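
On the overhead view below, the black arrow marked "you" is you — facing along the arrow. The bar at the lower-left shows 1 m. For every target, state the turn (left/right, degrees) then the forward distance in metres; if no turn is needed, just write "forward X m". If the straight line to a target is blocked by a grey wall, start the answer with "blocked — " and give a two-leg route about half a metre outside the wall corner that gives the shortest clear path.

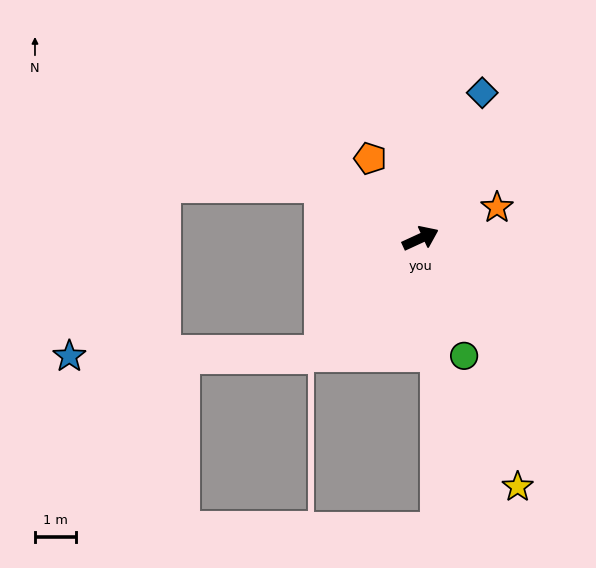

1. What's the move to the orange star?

turn right 3°, forward 2.0 m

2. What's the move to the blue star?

blocked — turn right 156°, forward 3.7 m, then turn right 48°, forward 6.1 m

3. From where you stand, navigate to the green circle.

turn right 94°, forward 3.1 m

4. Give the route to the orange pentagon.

turn left 97°, forward 2.3 m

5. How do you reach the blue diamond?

turn left 42°, forward 3.8 m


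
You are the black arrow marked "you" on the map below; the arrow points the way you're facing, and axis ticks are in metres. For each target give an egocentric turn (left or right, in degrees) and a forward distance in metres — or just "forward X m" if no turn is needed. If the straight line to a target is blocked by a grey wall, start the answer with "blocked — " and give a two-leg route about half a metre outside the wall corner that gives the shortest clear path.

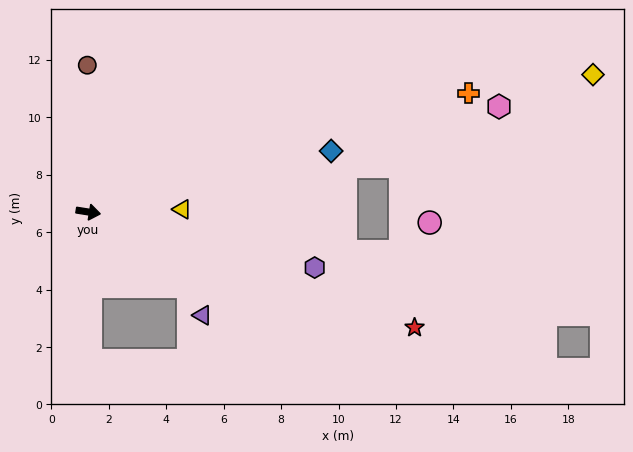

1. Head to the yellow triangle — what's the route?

turn left 11°, forward 3.3 m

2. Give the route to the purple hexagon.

turn right 5°, forward 8.1 m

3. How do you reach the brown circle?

turn left 99°, forward 5.1 m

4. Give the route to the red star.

turn right 11°, forward 12.0 m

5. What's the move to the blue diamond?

turn left 23°, forward 8.7 m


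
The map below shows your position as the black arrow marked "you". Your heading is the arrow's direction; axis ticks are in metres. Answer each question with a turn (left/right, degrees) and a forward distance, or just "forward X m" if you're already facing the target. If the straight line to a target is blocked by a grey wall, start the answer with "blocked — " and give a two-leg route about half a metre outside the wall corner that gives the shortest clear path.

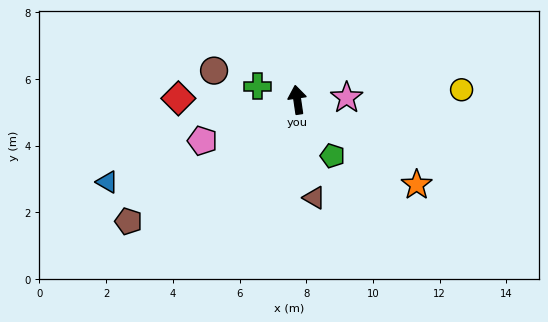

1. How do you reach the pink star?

turn right 96°, forward 1.5 m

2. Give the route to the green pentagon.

turn right 156°, forward 2.0 m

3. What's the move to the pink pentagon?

turn left 105°, forward 3.1 m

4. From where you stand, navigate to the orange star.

turn right 134°, forward 4.4 m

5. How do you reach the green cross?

turn left 63°, forward 1.3 m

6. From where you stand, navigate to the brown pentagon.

turn left 117°, forward 6.2 m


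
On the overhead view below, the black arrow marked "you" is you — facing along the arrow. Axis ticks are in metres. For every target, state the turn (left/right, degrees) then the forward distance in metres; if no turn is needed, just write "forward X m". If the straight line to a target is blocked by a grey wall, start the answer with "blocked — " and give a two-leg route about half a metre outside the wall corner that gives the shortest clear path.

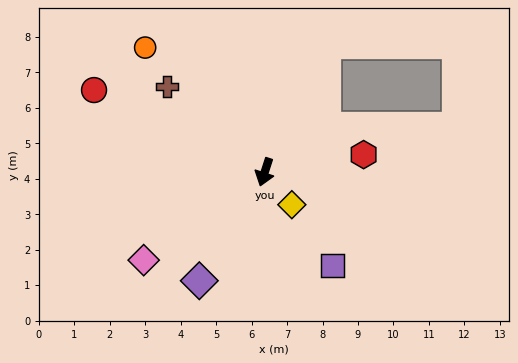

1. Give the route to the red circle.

turn right 98°, forward 5.3 m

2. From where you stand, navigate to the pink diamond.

turn right 36°, forward 4.2 m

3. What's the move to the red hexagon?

turn left 118°, forward 2.8 m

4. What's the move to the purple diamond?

turn right 13°, forward 3.6 m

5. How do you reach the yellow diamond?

turn left 58°, forward 1.2 m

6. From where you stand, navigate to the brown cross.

turn right 113°, forward 3.7 m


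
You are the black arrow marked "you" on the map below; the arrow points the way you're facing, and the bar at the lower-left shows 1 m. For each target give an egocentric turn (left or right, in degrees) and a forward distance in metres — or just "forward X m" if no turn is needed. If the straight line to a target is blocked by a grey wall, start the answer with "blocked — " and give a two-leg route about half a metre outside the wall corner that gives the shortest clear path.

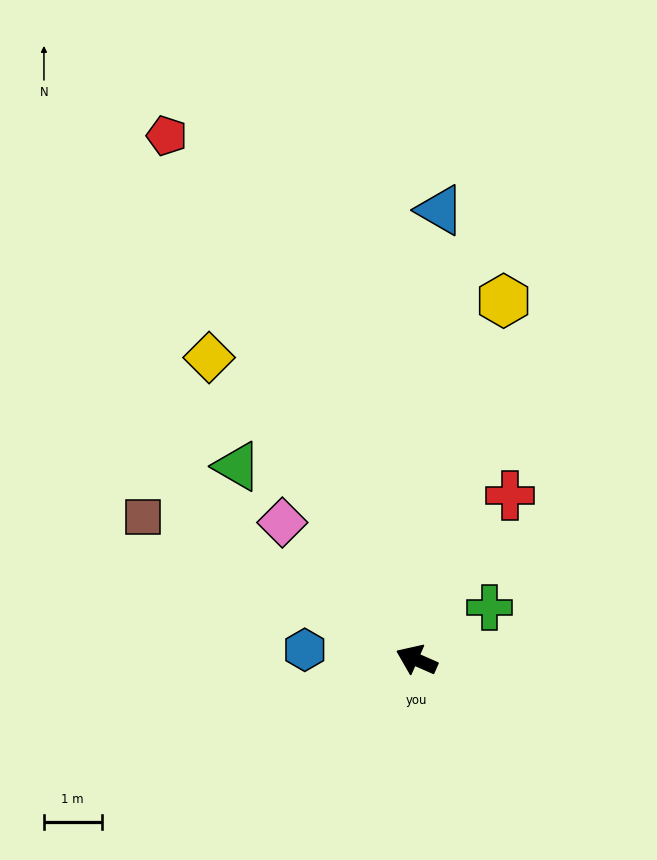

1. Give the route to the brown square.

turn right 4°, forward 5.3 m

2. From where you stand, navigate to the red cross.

turn right 96°, forward 3.3 m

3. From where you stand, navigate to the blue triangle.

turn right 69°, forward 7.8 m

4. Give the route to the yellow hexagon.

turn right 80°, forward 6.4 m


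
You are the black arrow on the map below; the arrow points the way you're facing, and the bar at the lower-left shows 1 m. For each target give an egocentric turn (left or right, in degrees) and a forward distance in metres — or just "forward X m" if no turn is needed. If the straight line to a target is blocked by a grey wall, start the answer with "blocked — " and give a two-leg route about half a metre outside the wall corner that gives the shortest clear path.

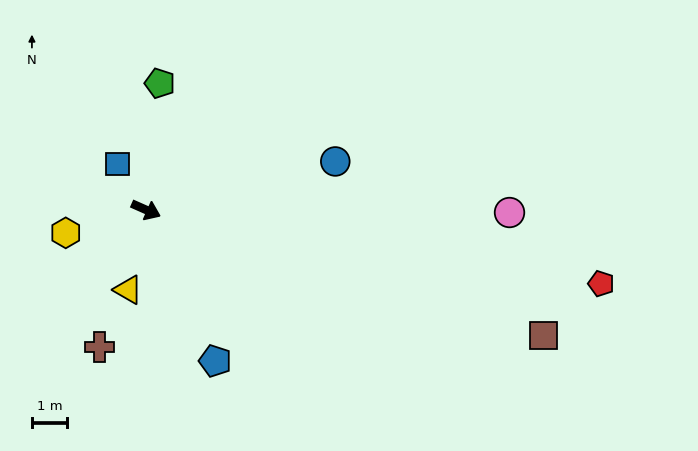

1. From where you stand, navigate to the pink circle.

turn left 23°, forward 10.2 m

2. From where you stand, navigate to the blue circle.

turn left 38°, forward 5.5 m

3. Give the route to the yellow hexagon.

turn right 140°, forward 2.4 m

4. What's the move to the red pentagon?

turn left 15°, forward 13.0 m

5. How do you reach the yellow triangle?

turn right 79°, forward 2.3 m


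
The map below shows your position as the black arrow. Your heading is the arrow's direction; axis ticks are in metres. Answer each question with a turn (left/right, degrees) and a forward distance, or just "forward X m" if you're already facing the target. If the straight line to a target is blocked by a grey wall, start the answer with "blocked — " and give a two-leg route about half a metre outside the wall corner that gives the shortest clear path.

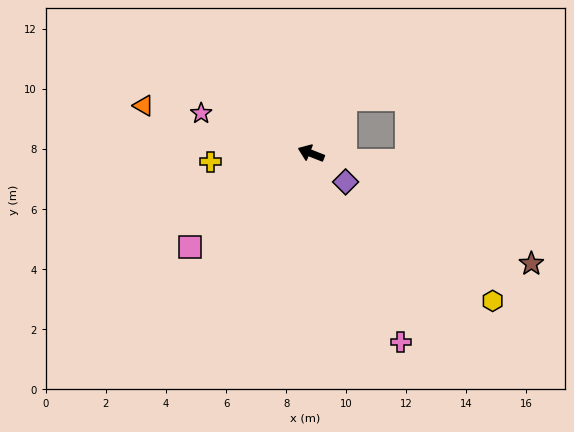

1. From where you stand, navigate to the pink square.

turn left 59°, forward 5.1 m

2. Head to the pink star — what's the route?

forward 3.9 m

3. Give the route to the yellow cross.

turn left 26°, forward 3.4 m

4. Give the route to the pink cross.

turn left 137°, forward 7.0 m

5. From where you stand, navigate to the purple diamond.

turn left 162°, forward 1.5 m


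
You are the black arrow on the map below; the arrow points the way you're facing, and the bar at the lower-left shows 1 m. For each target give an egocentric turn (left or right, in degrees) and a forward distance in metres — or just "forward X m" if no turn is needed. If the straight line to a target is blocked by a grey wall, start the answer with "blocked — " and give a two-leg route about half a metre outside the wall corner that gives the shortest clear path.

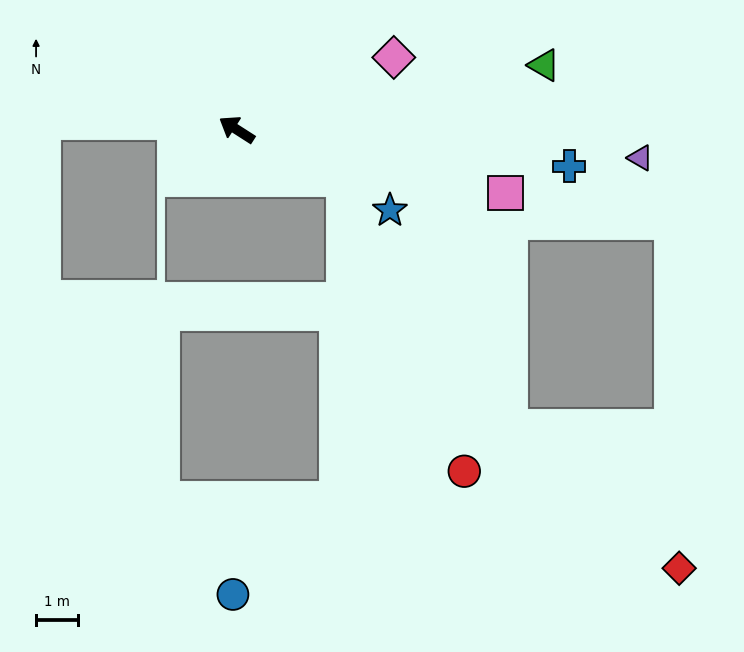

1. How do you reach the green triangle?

turn right 136°, forward 7.5 m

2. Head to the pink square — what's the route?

turn right 161°, forward 6.6 m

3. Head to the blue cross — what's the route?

turn right 154°, forward 7.9 m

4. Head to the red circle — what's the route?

blocked — turn right 172°, forward 2.8 m, then turn right 43°, forward 7.5 m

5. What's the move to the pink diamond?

turn right 123°, forward 4.1 m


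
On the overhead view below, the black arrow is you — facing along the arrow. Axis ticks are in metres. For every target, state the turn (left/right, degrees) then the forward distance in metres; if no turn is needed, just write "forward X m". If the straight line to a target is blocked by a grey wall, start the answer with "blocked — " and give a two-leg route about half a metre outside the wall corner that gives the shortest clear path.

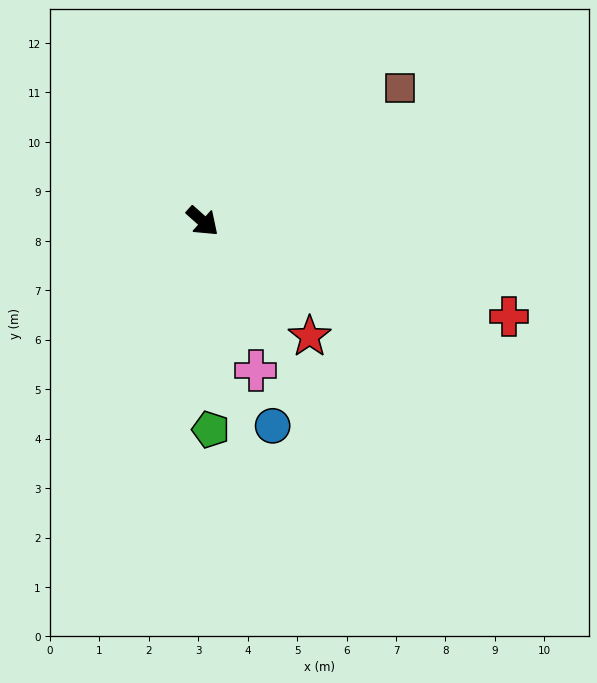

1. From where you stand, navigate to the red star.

turn right 5°, forward 3.2 m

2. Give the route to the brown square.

turn left 76°, forward 4.8 m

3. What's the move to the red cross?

turn left 24°, forward 6.5 m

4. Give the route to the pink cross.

turn right 29°, forward 3.2 m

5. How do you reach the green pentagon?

turn right 46°, forward 4.2 m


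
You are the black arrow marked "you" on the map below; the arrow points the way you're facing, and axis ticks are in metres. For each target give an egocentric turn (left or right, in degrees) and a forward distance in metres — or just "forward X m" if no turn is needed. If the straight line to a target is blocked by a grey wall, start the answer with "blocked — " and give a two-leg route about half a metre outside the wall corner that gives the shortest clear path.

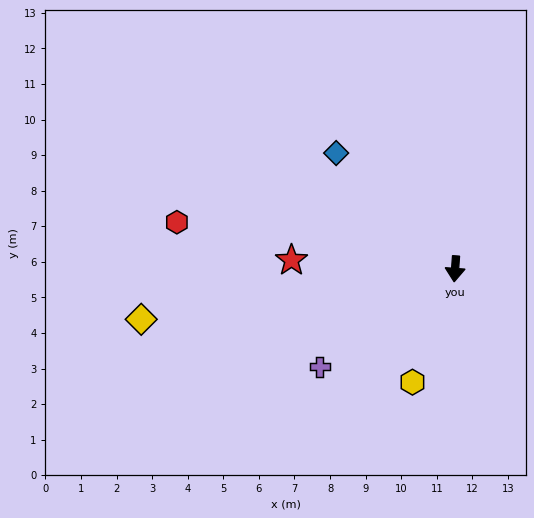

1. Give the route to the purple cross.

turn right 50°, forward 4.7 m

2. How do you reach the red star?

turn right 89°, forward 4.6 m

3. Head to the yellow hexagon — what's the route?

turn right 16°, forward 3.4 m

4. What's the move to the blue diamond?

turn right 130°, forward 4.7 m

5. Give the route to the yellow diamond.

turn right 77°, forward 8.9 m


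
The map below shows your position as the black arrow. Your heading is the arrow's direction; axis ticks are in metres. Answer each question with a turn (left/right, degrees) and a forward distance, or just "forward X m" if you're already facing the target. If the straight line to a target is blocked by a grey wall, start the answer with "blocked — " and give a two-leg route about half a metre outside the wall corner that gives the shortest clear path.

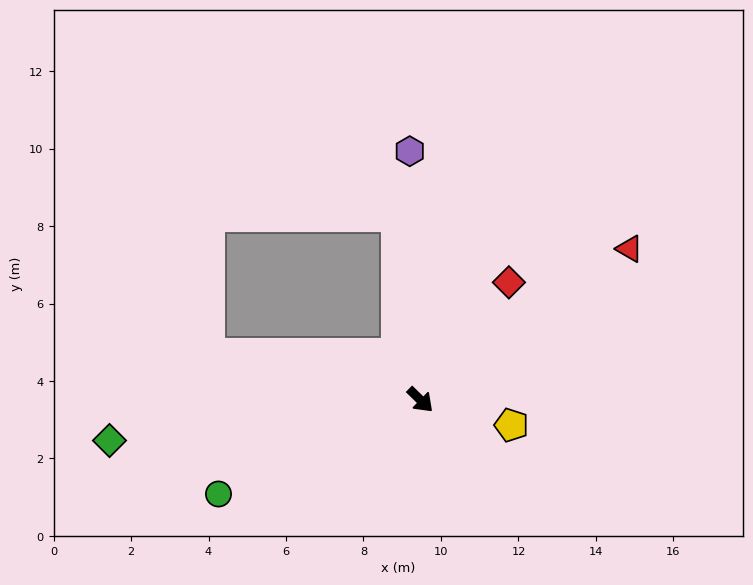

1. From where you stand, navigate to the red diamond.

turn left 97°, forward 3.8 m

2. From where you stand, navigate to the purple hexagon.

turn left 137°, forward 6.4 m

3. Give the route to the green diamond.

turn right 128°, forward 8.1 m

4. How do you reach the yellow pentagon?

turn left 29°, forward 2.4 m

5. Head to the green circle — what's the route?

turn right 111°, forward 5.7 m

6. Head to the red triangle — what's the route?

turn left 80°, forward 6.7 m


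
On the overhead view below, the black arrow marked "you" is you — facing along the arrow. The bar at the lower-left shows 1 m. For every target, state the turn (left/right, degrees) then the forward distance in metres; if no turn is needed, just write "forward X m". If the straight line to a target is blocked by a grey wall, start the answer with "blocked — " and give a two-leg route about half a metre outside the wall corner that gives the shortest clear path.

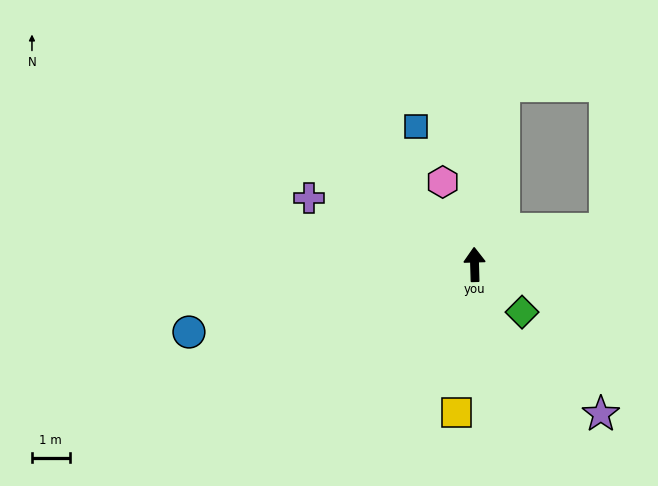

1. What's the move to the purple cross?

turn left 67°, forward 4.7 m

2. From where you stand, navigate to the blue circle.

turn left 102°, forward 7.8 m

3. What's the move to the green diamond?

turn right 137°, forward 1.8 m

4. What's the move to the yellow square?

turn left 172°, forward 4.0 m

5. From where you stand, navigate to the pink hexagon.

turn left 20°, forward 2.3 m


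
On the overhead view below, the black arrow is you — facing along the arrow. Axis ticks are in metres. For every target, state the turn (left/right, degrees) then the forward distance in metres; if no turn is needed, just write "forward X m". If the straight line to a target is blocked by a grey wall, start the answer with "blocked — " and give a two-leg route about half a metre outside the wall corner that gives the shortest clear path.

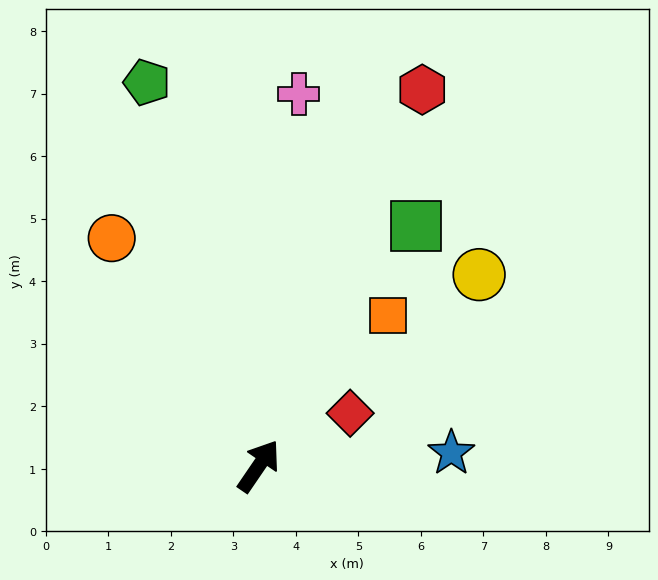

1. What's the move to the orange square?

turn right 6°, forward 3.2 m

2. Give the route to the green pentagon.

turn left 51°, forward 6.4 m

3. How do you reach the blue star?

turn right 52°, forward 3.1 m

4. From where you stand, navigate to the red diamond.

turn right 26°, forward 1.7 m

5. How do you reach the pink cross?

turn left 28°, forward 6.0 m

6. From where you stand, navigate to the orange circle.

turn left 67°, forward 4.3 m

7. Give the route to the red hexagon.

turn left 11°, forward 6.6 m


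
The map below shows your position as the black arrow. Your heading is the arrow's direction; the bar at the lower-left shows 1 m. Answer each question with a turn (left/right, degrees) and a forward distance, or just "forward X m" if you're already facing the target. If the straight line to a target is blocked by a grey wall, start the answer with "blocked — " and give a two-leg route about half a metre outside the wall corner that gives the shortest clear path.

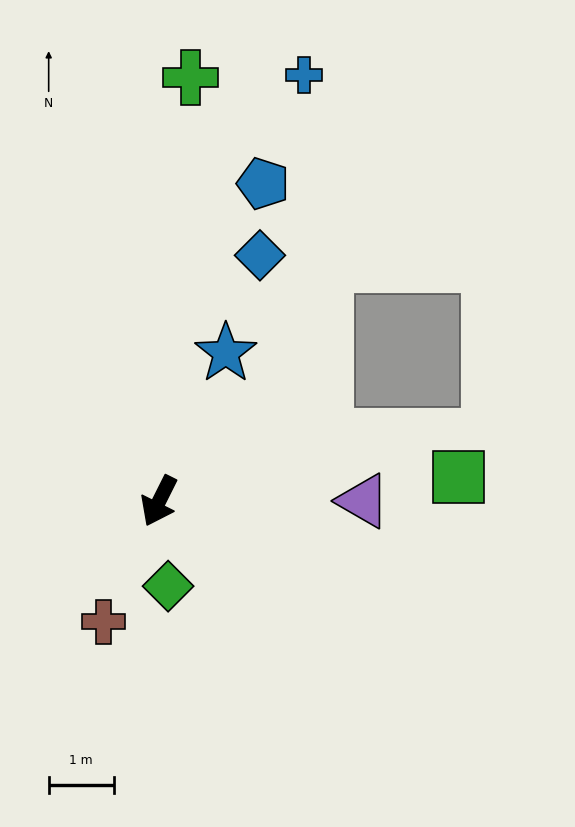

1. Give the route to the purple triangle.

turn left 117°, forward 3.1 m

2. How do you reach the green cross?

turn right 158°, forward 6.6 m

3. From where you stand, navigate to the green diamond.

turn left 33°, forward 1.3 m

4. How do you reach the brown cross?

forward 2.0 m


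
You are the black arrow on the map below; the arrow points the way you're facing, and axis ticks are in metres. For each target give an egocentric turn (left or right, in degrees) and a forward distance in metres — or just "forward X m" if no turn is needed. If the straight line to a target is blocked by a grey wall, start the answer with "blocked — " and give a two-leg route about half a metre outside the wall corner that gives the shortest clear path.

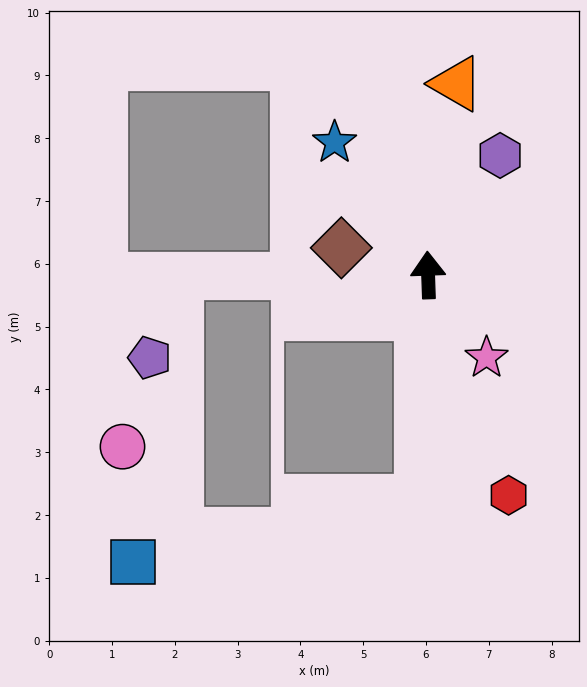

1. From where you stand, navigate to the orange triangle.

turn right 10°, forward 3.1 m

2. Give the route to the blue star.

turn left 33°, forward 2.6 m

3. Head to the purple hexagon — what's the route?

turn right 33°, forward 2.2 m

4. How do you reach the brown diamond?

turn left 71°, forward 1.4 m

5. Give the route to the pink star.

turn right 147°, forward 1.6 m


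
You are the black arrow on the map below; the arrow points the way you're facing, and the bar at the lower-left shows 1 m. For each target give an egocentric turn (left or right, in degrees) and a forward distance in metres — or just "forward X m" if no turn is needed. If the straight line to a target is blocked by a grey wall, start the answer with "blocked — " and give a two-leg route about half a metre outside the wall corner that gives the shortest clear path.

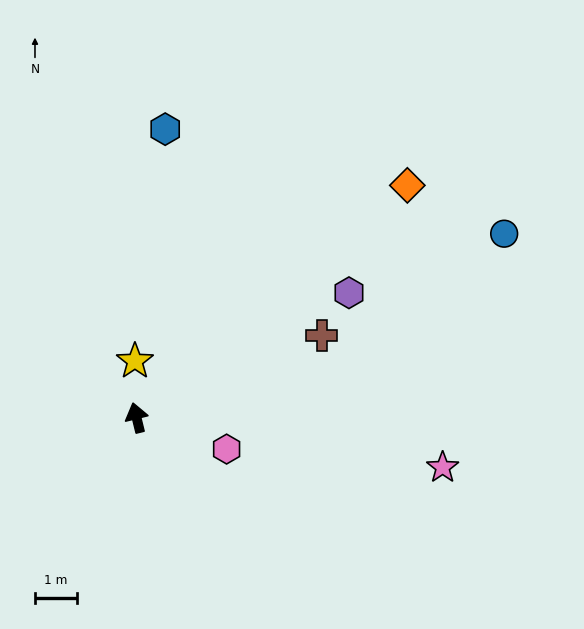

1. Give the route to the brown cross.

turn right 80°, forward 4.8 m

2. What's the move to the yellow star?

turn right 12°, forward 1.3 m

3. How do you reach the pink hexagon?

turn right 123°, forward 2.3 m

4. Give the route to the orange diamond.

turn right 63°, forward 8.5 m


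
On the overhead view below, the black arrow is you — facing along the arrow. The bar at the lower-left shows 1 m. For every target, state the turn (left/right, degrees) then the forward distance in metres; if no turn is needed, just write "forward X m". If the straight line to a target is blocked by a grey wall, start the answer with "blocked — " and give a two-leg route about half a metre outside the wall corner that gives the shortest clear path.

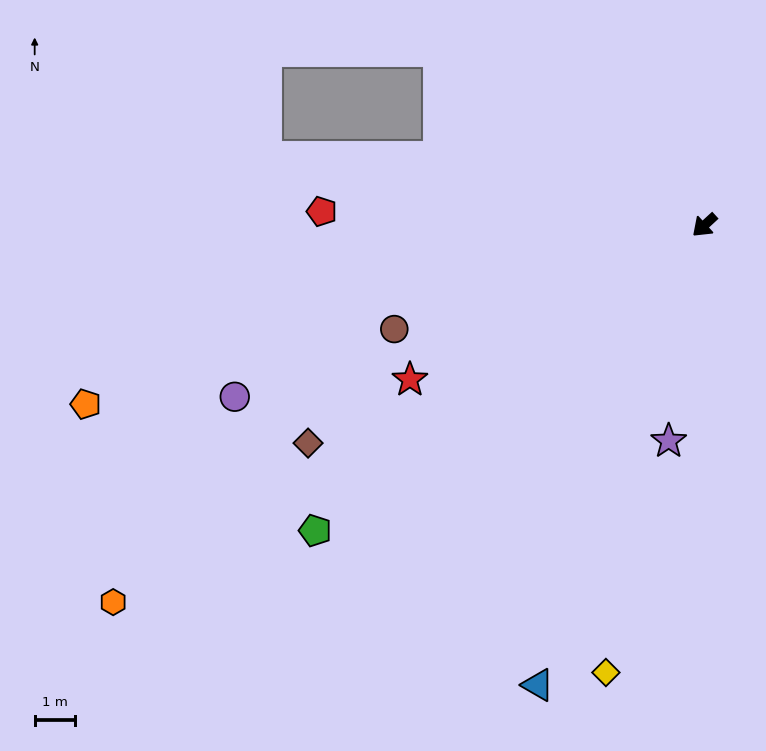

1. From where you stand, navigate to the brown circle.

turn right 24°, forward 8.2 m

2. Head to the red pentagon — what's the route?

turn right 45°, forward 9.6 m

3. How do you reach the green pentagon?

turn right 5°, forward 12.4 m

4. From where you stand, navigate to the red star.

turn right 15°, forward 8.3 m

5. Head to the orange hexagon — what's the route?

turn right 10°, forward 17.5 m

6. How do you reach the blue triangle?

turn left 27°, forward 12.2 m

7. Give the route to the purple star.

turn left 38°, forward 5.5 m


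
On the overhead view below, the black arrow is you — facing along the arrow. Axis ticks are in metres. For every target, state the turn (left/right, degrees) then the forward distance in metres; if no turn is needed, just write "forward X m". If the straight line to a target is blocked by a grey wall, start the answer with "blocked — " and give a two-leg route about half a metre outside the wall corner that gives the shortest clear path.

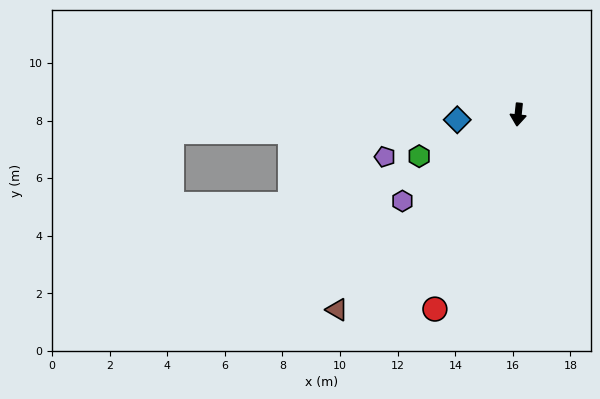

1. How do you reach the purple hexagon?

turn right 47°, forward 5.0 m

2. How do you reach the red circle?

turn right 17°, forward 7.3 m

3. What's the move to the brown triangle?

turn right 37°, forward 9.2 m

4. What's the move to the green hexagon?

turn right 61°, forward 3.7 m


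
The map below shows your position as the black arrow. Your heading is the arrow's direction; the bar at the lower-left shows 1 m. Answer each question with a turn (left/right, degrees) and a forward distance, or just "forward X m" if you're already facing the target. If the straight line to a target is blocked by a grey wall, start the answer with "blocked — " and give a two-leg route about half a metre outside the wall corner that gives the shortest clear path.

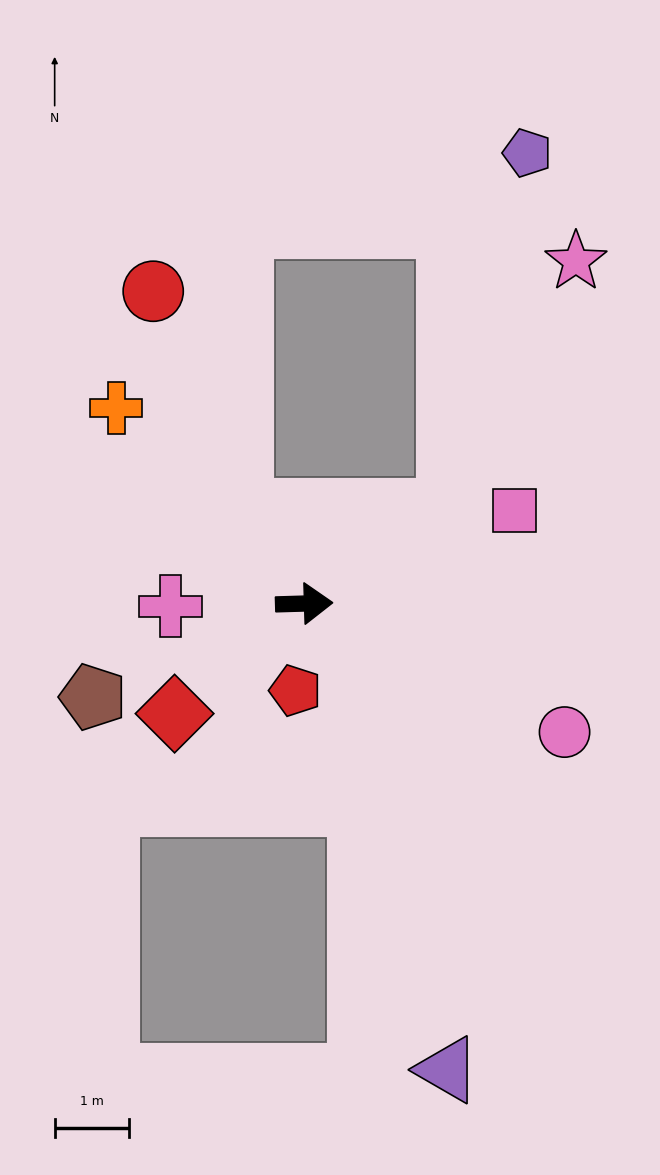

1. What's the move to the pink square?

turn left 22°, forward 3.1 m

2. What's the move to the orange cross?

turn left 132°, forward 3.6 m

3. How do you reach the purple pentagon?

blocked — turn left 31°, forward 2.3 m, then turn left 45°, forward 4.9 m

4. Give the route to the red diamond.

turn right 141°, forward 2.3 m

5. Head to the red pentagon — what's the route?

turn right 97°, forward 1.2 m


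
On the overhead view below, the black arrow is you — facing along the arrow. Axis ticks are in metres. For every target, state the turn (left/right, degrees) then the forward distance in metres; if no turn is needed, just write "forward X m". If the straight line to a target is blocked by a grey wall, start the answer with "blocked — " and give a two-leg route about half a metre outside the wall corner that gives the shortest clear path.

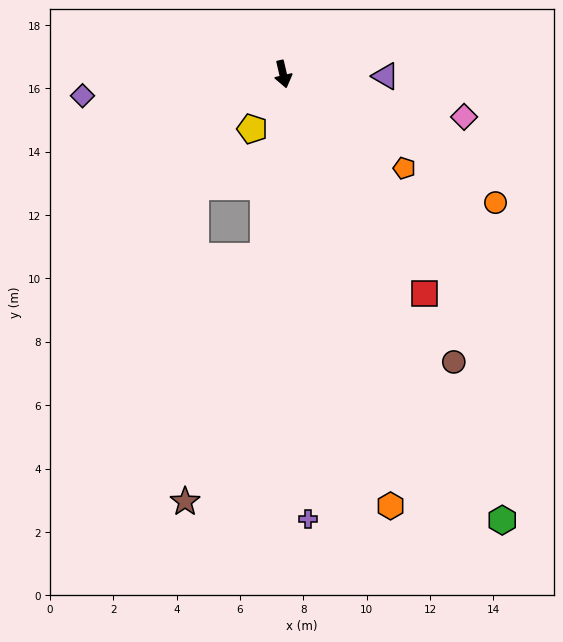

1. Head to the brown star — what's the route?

blocked — turn right 19°, forward 5.8 m, then turn right 12°, forward 8.1 m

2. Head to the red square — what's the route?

turn left 20°, forward 8.2 m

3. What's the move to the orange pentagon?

turn left 39°, forward 4.8 m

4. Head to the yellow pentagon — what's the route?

turn right 42°, forward 2.0 m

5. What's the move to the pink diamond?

turn left 64°, forward 5.9 m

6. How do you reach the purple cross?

turn right 10°, forward 14.1 m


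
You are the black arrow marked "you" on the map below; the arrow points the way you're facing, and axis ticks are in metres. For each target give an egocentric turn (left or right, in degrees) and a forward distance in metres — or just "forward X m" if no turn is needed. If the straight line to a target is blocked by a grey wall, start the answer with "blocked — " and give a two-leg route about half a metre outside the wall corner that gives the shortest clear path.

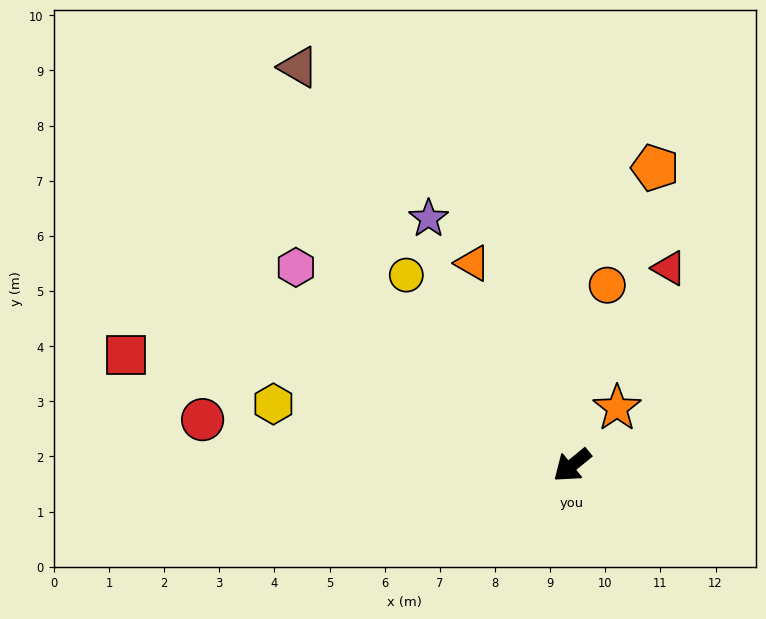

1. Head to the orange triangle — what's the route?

turn right 103°, forward 4.1 m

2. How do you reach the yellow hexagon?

turn right 51°, forward 5.5 m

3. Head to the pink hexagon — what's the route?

turn right 75°, forward 6.2 m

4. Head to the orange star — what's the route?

turn right 167°, forward 1.3 m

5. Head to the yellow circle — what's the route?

turn right 88°, forward 4.6 m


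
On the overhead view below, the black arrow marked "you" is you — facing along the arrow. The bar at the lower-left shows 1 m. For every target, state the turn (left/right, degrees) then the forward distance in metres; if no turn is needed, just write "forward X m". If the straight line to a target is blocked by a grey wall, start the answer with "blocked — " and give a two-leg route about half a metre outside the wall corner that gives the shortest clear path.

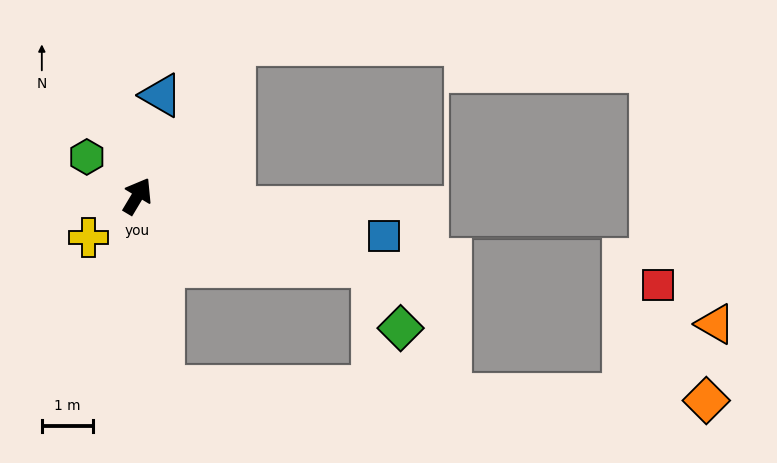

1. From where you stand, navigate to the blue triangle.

turn left 18°, forward 2.0 m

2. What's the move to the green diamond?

blocked — turn right 76°, forward 4.8 m, then turn right 49°, forward 1.3 m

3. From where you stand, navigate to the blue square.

turn right 68°, forward 4.9 m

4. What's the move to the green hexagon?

turn left 83°, forward 1.2 m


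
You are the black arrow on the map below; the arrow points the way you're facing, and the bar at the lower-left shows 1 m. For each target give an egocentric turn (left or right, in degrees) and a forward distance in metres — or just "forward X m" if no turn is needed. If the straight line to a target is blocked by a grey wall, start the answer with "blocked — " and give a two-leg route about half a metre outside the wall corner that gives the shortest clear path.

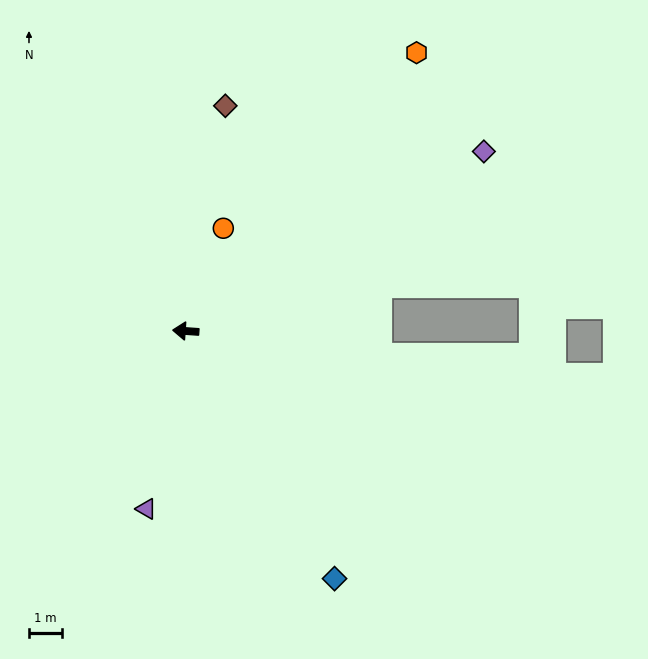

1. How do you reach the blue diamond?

turn left 125°, forward 8.8 m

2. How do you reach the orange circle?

turn right 106°, forward 3.3 m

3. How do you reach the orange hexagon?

turn right 126°, forward 11.0 m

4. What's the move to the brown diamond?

turn right 96°, forward 7.0 m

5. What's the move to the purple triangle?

turn left 81°, forward 5.6 m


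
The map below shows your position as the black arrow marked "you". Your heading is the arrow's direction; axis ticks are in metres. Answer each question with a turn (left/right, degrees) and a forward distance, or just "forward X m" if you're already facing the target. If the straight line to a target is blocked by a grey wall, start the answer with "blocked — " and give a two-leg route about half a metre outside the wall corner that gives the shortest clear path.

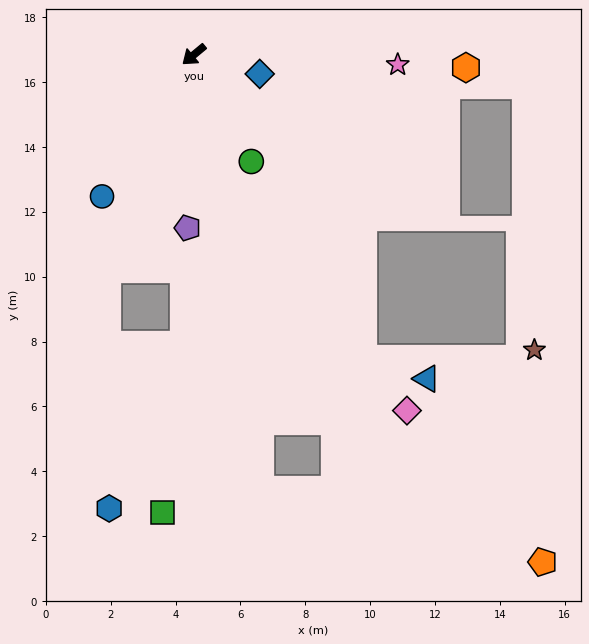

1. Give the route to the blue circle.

turn left 17°, forward 5.2 m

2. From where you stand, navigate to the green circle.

turn left 79°, forward 3.7 m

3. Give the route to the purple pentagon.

turn left 48°, forward 5.3 m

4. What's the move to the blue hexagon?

blocked — turn left 28°, forward 7.1 m, then turn left 23°, forward 7.4 m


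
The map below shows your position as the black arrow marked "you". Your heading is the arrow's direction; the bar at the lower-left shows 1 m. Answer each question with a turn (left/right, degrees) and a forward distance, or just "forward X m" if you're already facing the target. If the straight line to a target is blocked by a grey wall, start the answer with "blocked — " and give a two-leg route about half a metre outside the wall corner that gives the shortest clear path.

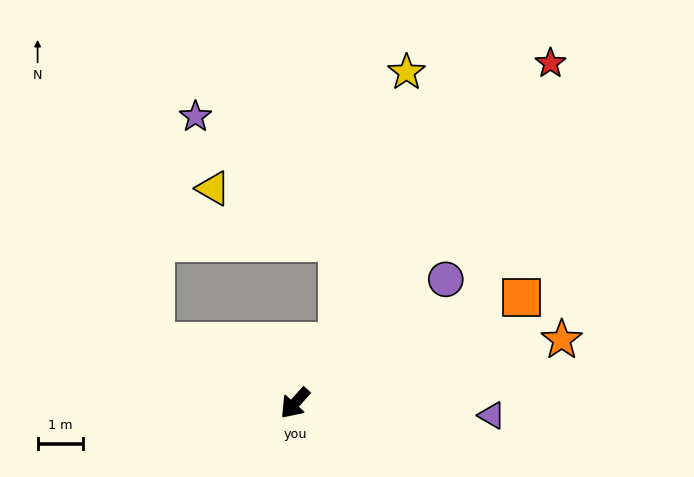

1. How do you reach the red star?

turn right 175°, forward 9.3 m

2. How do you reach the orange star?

turn left 145°, forward 6.0 m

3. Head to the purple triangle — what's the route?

turn left 128°, forward 4.3 m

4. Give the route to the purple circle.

turn left 171°, forward 4.3 m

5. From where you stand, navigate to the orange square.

turn left 157°, forward 5.5 m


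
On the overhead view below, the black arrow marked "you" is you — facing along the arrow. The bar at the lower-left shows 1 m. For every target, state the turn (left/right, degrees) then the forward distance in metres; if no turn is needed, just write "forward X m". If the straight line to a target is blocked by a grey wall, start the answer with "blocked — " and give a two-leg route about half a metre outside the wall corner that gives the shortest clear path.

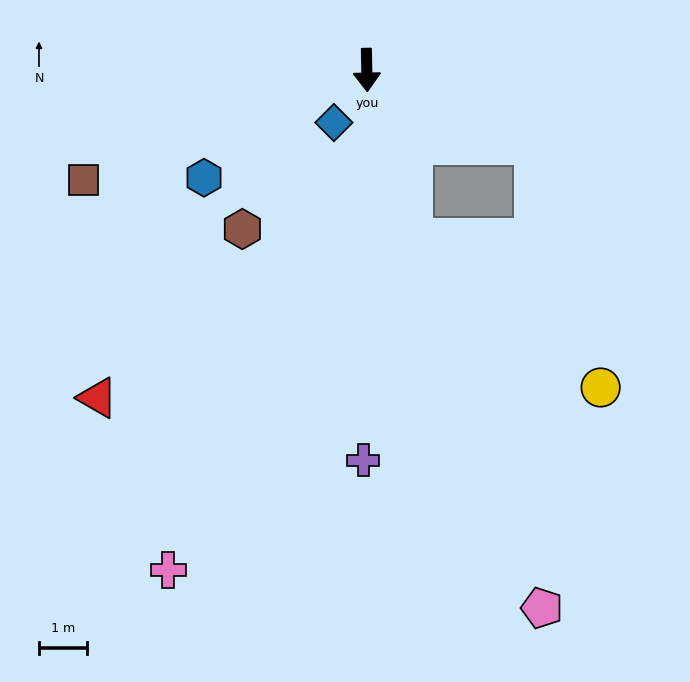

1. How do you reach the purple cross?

forward 8.1 m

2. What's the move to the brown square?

turn right 70°, forward 6.3 m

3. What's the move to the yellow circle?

blocked — turn left 14°, forward 3.6 m, then turn left 36°, forward 5.0 m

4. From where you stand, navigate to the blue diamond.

turn right 33°, forward 1.3 m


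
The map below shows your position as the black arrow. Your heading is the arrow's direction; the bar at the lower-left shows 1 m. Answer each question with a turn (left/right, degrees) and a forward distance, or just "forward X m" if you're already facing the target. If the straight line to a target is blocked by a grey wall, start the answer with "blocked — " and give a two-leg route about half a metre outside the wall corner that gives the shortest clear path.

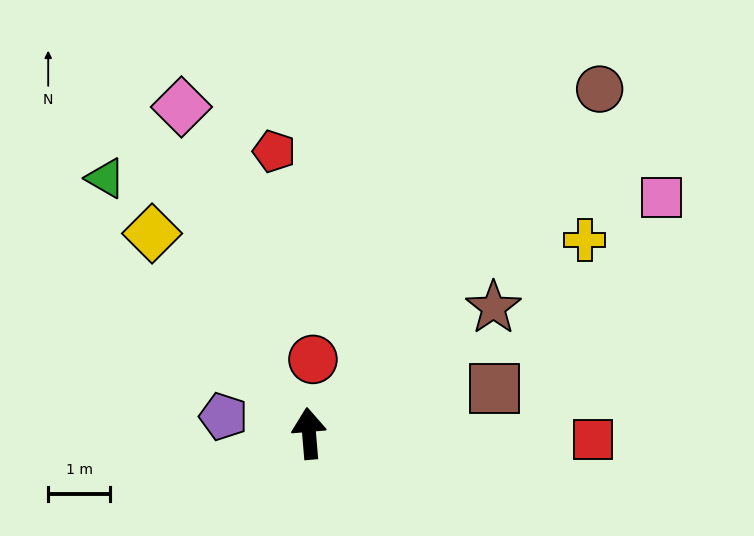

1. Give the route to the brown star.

turn right 61°, forward 3.6 m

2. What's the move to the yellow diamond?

turn left 33°, forward 4.1 m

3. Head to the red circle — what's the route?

turn right 8°, forward 1.2 m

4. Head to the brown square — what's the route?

turn right 81°, forward 3.1 m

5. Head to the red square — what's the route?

turn right 96°, forward 4.6 m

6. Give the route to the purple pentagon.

turn left 74°, forward 1.4 m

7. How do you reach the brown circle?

turn right 45°, forward 7.3 m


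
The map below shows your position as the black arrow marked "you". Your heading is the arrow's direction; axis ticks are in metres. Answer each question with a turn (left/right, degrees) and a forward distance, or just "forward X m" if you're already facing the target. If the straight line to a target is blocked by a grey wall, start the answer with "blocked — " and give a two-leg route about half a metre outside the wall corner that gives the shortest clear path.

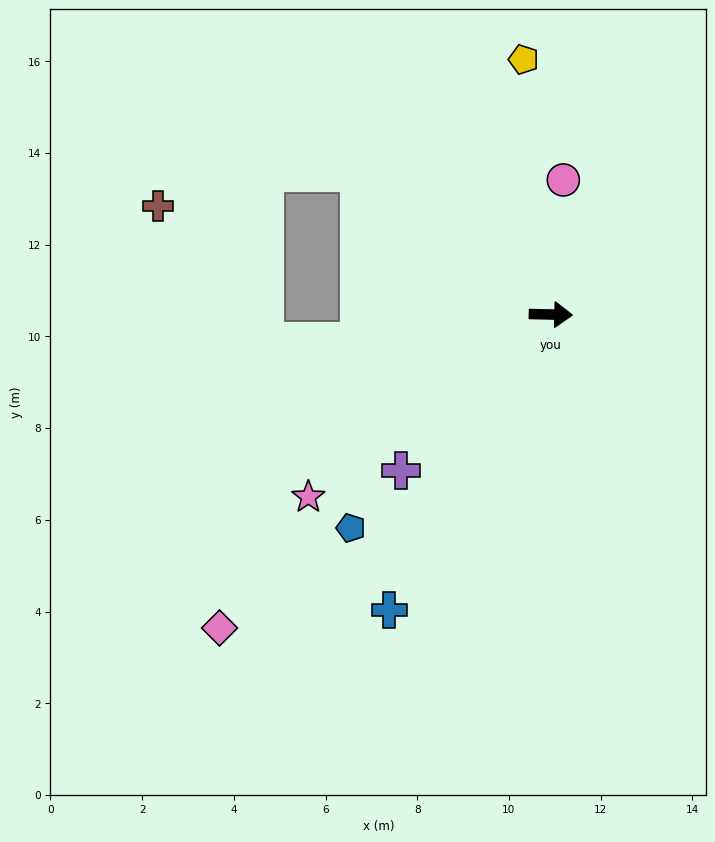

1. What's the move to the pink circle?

turn left 86°, forward 2.9 m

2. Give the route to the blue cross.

turn right 117°, forward 7.3 m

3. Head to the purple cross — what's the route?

turn right 132°, forward 4.7 m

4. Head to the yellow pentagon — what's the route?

turn left 98°, forward 5.6 m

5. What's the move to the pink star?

turn right 142°, forward 6.6 m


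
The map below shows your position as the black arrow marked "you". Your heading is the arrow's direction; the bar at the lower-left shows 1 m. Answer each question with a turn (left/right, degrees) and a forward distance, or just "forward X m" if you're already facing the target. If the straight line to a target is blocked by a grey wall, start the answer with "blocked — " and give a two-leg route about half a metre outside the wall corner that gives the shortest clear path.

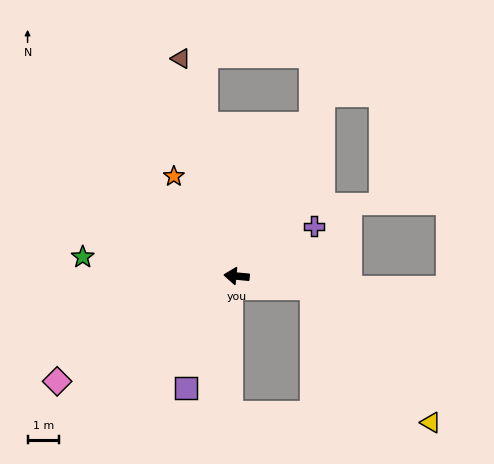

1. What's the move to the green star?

forward 5.0 m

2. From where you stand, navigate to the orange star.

turn right 52°, forward 3.8 m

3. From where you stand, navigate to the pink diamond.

turn left 36°, forward 6.7 m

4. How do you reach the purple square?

turn left 71°, forward 3.9 m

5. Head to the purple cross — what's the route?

turn right 142°, forward 2.9 m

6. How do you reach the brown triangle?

turn right 70°, forward 7.2 m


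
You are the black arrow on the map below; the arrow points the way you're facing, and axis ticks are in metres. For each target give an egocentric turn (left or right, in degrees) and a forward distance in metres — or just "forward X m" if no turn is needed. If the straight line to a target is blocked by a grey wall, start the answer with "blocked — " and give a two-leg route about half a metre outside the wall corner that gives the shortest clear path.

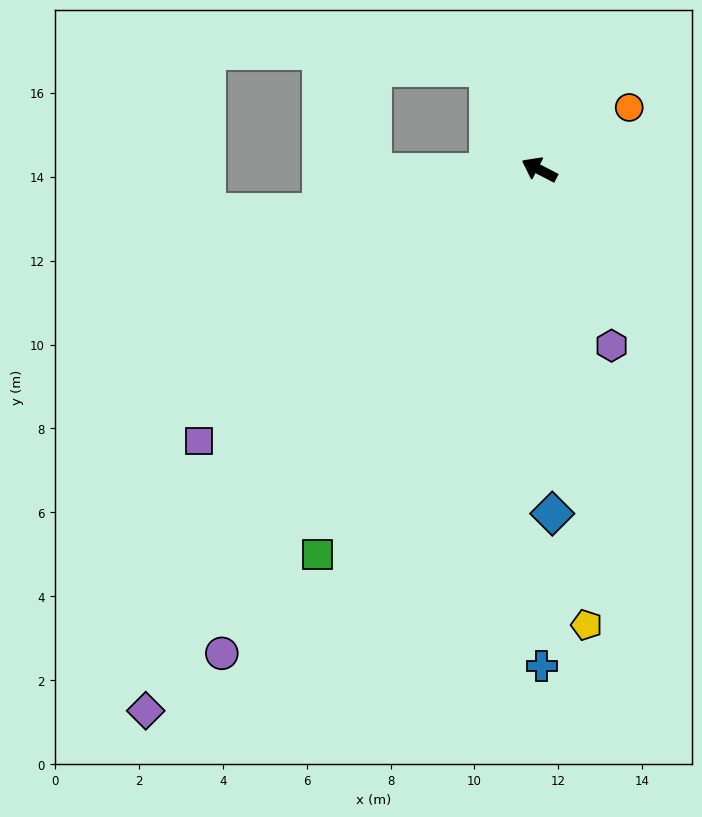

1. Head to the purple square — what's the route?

turn left 66°, forward 10.4 m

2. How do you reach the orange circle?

turn right 118°, forward 2.6 m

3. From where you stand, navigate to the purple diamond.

turn left 81°, forward 15.9 m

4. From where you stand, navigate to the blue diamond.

turn left 120°, forward 8.2 m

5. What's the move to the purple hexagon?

turn left 140°, forward 4.5 m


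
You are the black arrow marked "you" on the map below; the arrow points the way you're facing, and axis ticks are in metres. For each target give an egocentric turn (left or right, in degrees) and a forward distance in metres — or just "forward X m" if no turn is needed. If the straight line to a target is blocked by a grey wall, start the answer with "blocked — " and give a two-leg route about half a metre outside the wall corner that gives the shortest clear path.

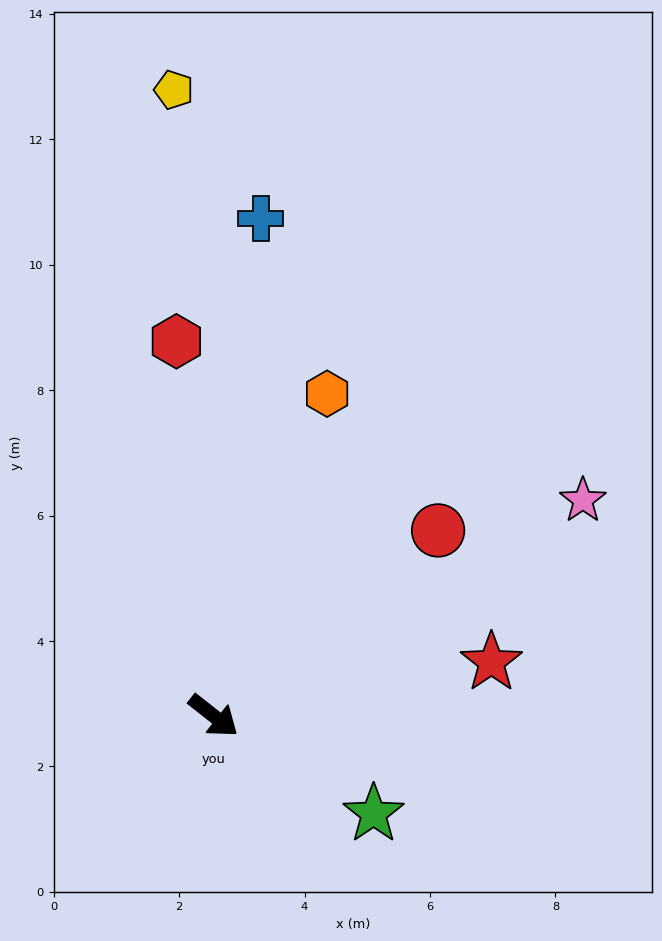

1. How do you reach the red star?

turn left 49°, forward 4.5 m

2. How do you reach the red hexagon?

turn left 134°, forward 6.0 m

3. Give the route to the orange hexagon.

turn left 109°, forward 5.4 m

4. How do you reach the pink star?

turn left 69°, forward 6.8 m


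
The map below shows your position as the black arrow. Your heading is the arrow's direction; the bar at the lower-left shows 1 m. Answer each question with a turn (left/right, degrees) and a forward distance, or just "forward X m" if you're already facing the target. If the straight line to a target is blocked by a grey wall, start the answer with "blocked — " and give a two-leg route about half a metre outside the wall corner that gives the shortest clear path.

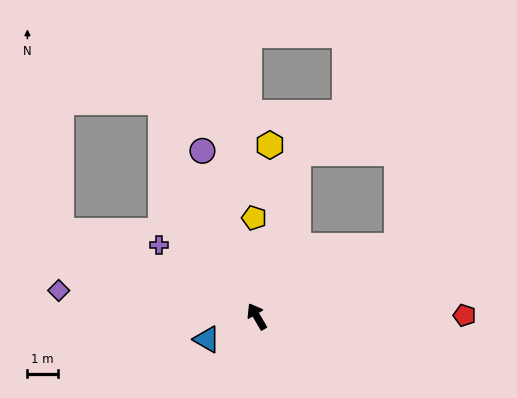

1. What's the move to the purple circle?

turn right 12°, forward 5.8 m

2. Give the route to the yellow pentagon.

turn right 29°, forward 3.3 m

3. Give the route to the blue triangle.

turn left 84°, forward 1.8 m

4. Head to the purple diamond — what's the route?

turn left 52°, forward 6.6 m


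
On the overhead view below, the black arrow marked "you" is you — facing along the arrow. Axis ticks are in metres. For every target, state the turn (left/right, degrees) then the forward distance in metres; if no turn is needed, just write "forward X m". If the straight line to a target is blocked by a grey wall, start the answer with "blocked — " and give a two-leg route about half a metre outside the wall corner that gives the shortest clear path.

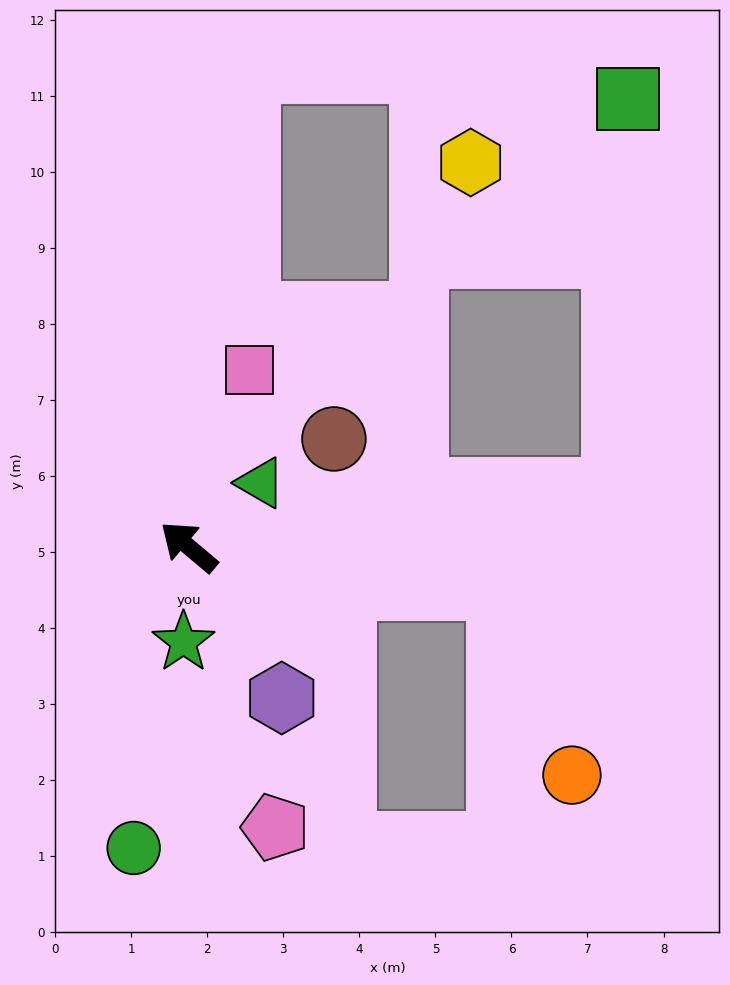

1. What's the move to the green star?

turn left 127°, forward 1.3 m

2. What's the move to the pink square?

turn right 69°, forward 2.5 m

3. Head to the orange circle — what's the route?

blocked — turn right 147°, forward 4.1 m, then turn right 62°, forward 2.6 m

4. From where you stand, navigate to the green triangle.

turn right 98°, forward 1.3 m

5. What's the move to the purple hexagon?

turn left 162°, forward 2.3 m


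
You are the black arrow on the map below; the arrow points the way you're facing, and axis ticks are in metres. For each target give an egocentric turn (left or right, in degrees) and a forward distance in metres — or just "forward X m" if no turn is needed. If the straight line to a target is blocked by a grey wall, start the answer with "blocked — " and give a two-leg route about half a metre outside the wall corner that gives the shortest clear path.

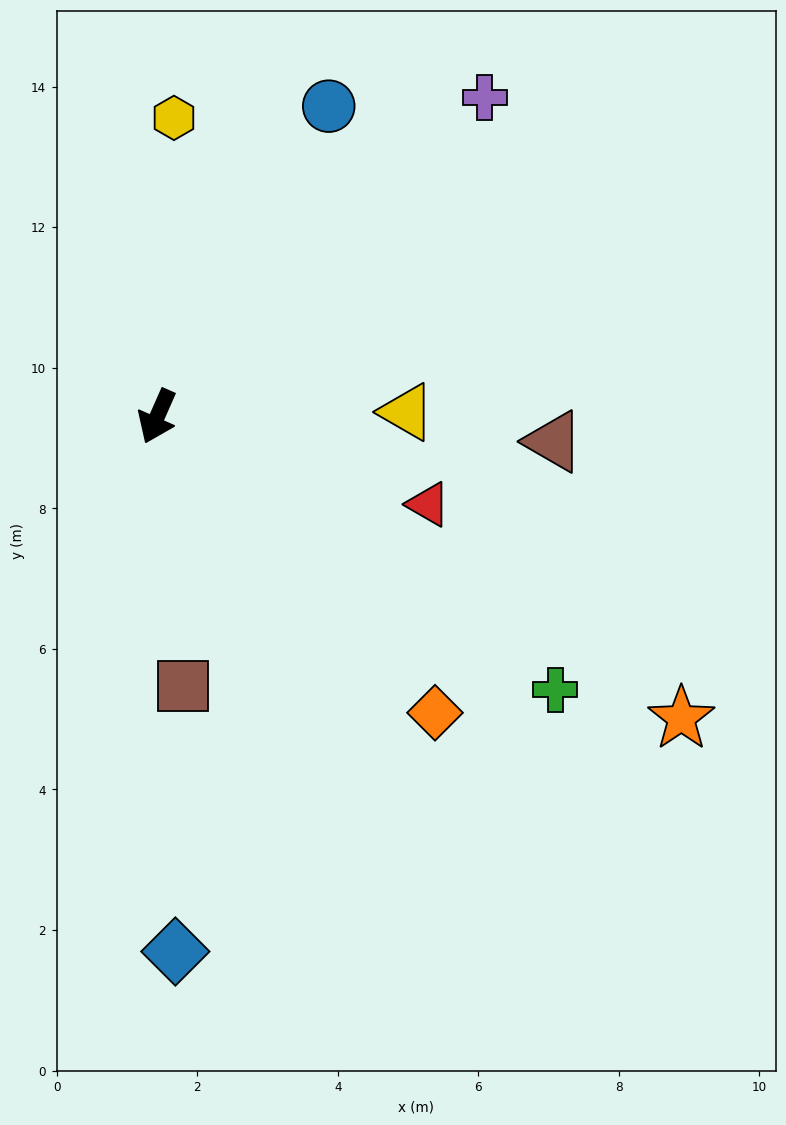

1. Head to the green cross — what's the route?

turn left 79°, forward 6.9 m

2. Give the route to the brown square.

turn left 29°, forward 3.9 m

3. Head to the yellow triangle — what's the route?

turn left 115°, forward 3.6 m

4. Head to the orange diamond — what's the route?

turn left 67°, forward 5.8 m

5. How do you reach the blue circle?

turn left 175°, forward 5.0 m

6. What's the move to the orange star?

turn left 84°, forward 8.6 m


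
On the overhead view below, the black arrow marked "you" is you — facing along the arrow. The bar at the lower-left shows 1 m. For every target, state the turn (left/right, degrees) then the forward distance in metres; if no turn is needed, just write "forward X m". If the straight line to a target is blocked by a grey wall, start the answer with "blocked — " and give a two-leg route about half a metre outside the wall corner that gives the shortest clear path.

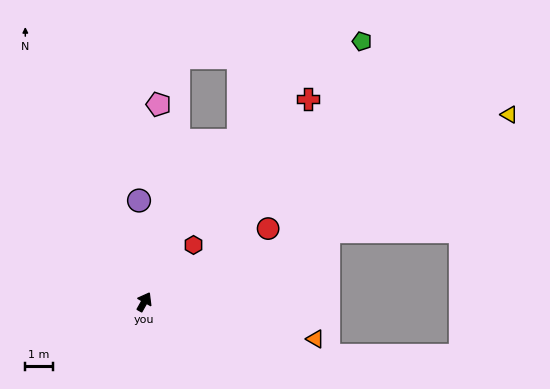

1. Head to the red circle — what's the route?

turn right 30°, forward 5.3 m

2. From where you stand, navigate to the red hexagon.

turn right 11°, forward 2.7 m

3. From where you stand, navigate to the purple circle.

turn left 32°, forward 3.7 m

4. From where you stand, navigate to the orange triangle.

turn right 73°, forward 6.4 m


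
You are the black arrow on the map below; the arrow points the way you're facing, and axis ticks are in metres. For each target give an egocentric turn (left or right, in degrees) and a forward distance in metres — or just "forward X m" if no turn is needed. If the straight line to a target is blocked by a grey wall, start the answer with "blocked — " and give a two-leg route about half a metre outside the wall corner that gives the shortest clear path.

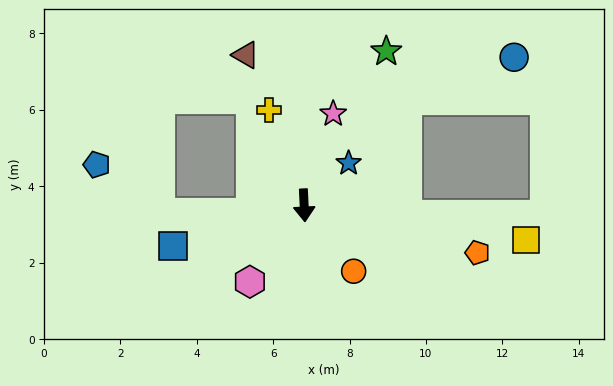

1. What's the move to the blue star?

turn left 131°, forward 1.6 m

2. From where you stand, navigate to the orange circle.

turn left 34°, forward 2.2 m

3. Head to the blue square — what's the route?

turn right 76°, forward 3.6 m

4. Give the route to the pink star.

turn left 160°, forward 2.5 m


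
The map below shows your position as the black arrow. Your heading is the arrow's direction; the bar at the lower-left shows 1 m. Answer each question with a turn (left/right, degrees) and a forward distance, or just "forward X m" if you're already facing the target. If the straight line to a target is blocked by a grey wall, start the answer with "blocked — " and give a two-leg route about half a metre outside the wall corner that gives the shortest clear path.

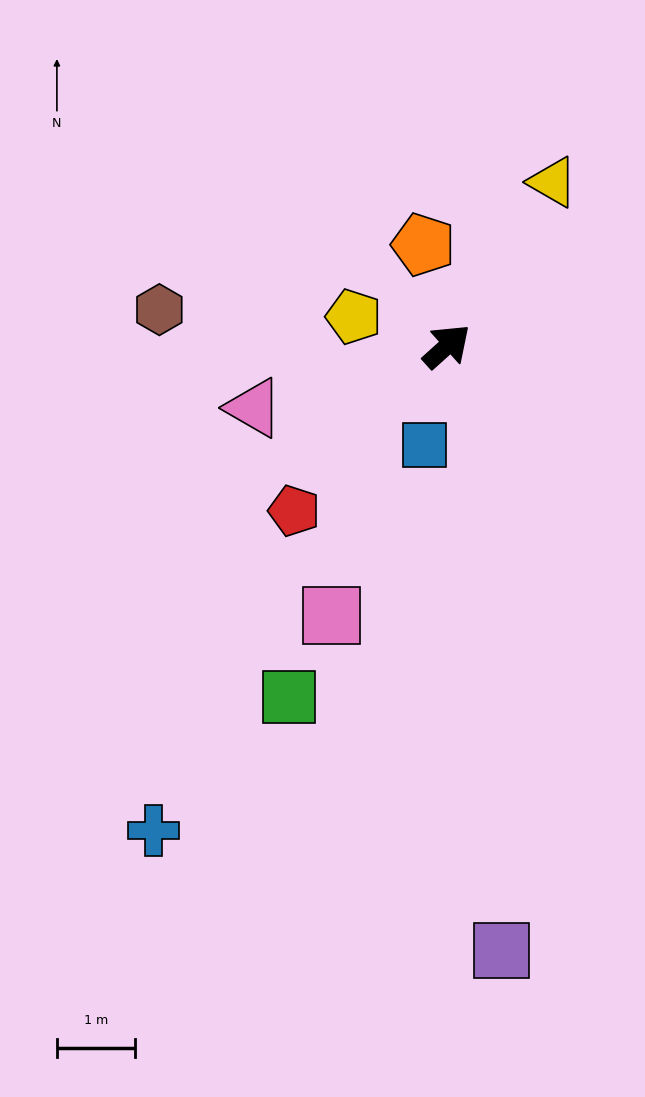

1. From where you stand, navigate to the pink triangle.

turn left 156°, forward 2.6 m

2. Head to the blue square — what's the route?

turn right 145°, forward 1.3 m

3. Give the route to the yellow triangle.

turn left 15°, forward 2.5 m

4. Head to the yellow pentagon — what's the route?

turn left 121°, forward 1.3 m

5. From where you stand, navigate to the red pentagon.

turn right 175°, forward 2.9 m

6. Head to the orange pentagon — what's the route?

turn left 61°, forward 1.3 m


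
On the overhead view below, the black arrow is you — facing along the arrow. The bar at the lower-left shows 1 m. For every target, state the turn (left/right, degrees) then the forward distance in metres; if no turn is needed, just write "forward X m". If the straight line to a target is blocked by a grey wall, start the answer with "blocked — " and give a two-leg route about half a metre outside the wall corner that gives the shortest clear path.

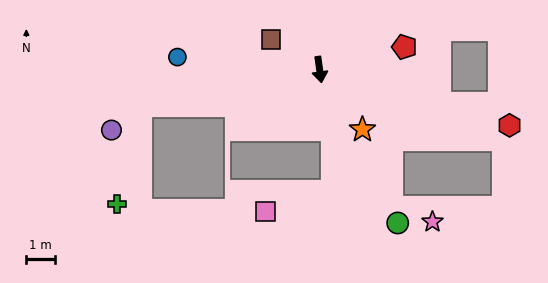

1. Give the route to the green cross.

blocked — turn right 87°, forward 6.5 m, then turn left 65°, forward 3.6 m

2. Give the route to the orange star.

turn left 28°, forward 2.6 m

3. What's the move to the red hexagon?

turn left 66°, forward 7.0 m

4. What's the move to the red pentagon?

turn left 97°, forward 3.1 m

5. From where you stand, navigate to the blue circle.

turn right 103°, forward 5.1 m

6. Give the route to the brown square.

turn right 130°, forward 2.0 m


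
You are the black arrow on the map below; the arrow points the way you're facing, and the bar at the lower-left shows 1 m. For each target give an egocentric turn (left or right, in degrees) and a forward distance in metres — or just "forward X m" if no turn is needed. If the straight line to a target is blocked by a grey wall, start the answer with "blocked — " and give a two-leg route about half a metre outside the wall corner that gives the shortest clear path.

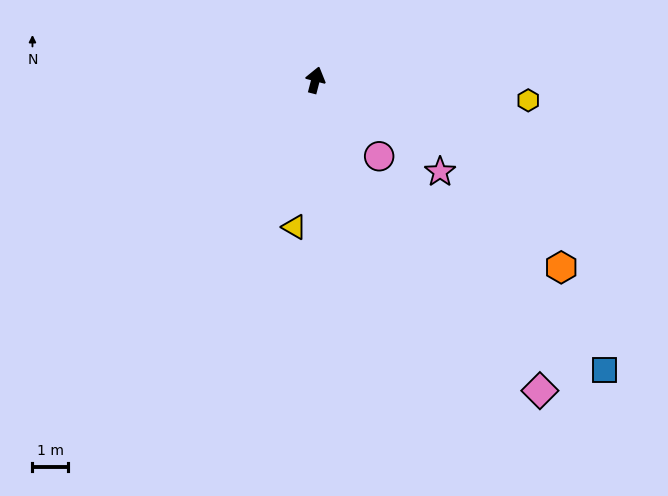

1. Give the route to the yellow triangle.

turn right 174°, forward 4.2 m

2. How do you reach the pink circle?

turn right 126°, forward 2.8 m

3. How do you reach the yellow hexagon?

turn right 81°, forward 6.0 m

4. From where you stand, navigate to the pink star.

turn right 112°, forward 4.4 m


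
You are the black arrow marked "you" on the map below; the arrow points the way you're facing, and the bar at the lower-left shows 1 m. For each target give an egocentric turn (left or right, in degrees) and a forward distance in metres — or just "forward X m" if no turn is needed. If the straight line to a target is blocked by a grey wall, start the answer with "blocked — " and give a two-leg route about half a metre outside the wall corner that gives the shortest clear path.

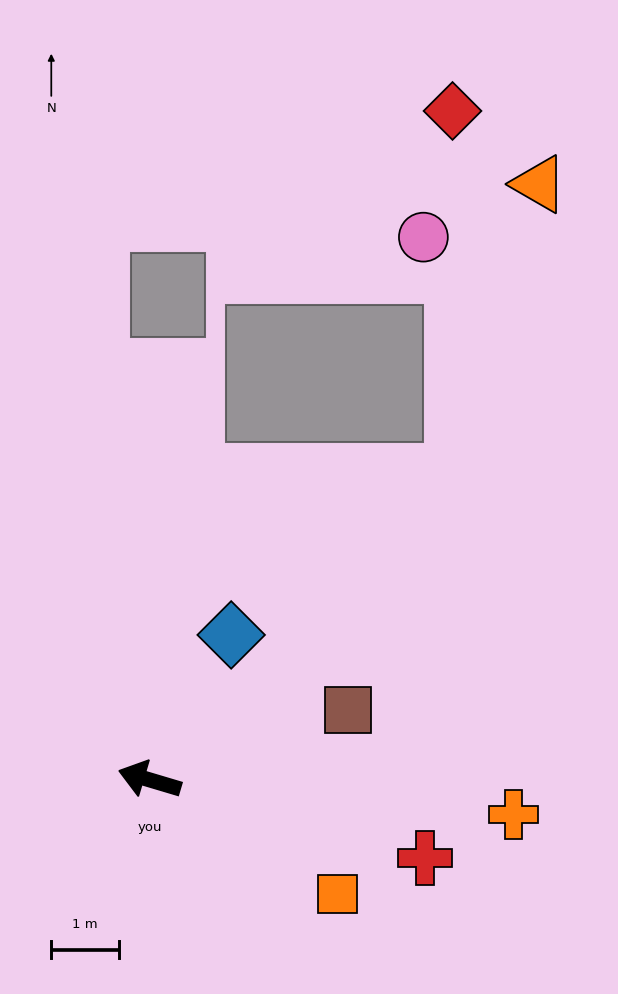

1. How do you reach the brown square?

turn right 144°, forward 3.1 m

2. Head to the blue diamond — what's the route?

turn right 103°, forward 2.5 m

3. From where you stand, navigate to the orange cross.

turn right 169°, forward 5.4 m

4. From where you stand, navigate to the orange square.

turn left 165°, forward 3.2 m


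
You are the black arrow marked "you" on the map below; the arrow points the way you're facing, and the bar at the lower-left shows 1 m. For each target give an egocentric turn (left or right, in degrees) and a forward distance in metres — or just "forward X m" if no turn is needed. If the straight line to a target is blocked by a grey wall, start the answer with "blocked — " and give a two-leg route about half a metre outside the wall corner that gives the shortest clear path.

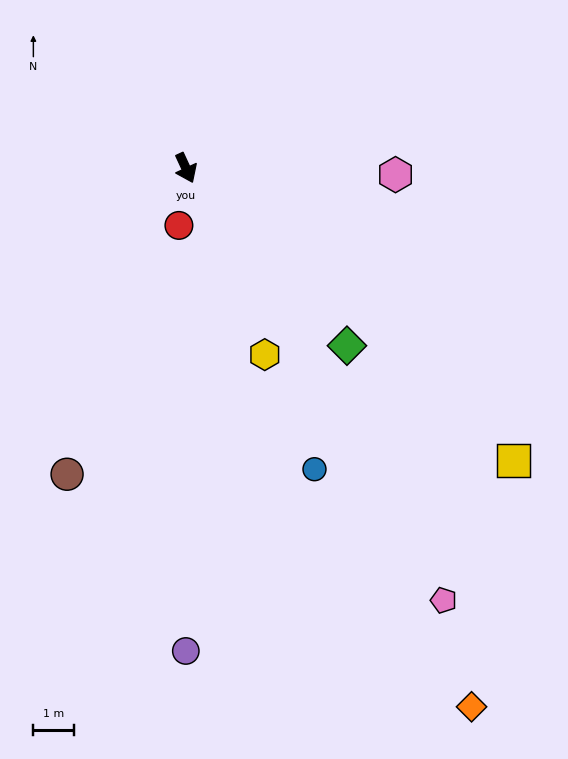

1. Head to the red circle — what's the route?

turn right 32°, forward 1.4 m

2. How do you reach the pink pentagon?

turn left 6°, forward 12.3 m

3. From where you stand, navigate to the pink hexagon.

turn left 63°, forward 5.1 m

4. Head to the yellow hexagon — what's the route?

forward 4.9 m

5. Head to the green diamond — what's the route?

turn left 17°, forward 5.9 m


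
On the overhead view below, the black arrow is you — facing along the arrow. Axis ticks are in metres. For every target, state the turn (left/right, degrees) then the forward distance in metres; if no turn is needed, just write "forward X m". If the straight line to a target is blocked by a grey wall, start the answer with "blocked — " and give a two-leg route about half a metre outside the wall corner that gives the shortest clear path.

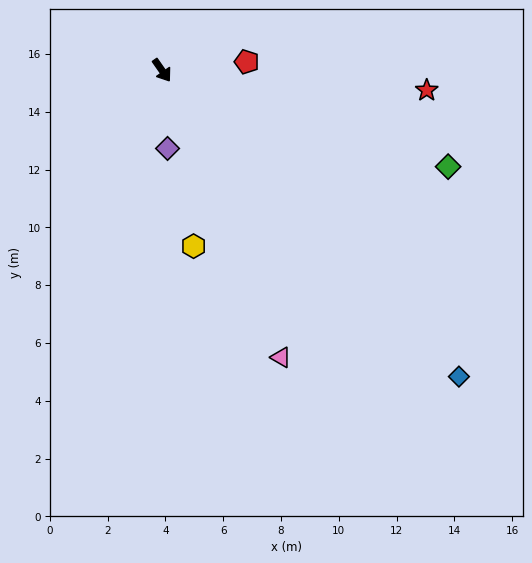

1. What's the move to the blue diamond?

turn left 9°, forward 14.8 m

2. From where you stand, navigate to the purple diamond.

turn right 31°, forward 2.7 m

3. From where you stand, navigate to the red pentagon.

turn left 61°, forward 2.9 m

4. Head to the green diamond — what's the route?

turn left 36°, forward 10.4 m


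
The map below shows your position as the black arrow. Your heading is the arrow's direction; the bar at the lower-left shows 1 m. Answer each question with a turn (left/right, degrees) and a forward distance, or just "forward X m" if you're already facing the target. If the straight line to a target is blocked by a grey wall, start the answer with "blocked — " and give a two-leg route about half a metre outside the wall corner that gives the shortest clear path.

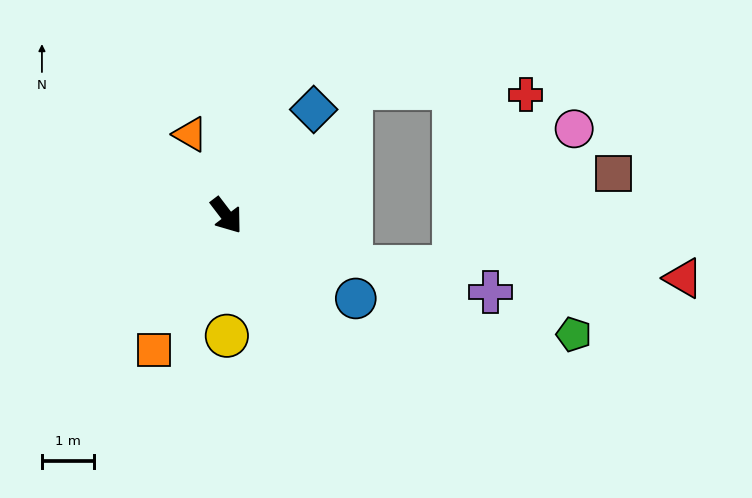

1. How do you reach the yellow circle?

turn right 37°, forward 2.3 m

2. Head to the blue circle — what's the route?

turn left 20°, forward 2.9 m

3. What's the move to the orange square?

turn right 66°, forward 2.9 m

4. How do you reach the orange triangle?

turn left 167°, forward 1.7 m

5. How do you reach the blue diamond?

turn left 103°, forward 2.6 m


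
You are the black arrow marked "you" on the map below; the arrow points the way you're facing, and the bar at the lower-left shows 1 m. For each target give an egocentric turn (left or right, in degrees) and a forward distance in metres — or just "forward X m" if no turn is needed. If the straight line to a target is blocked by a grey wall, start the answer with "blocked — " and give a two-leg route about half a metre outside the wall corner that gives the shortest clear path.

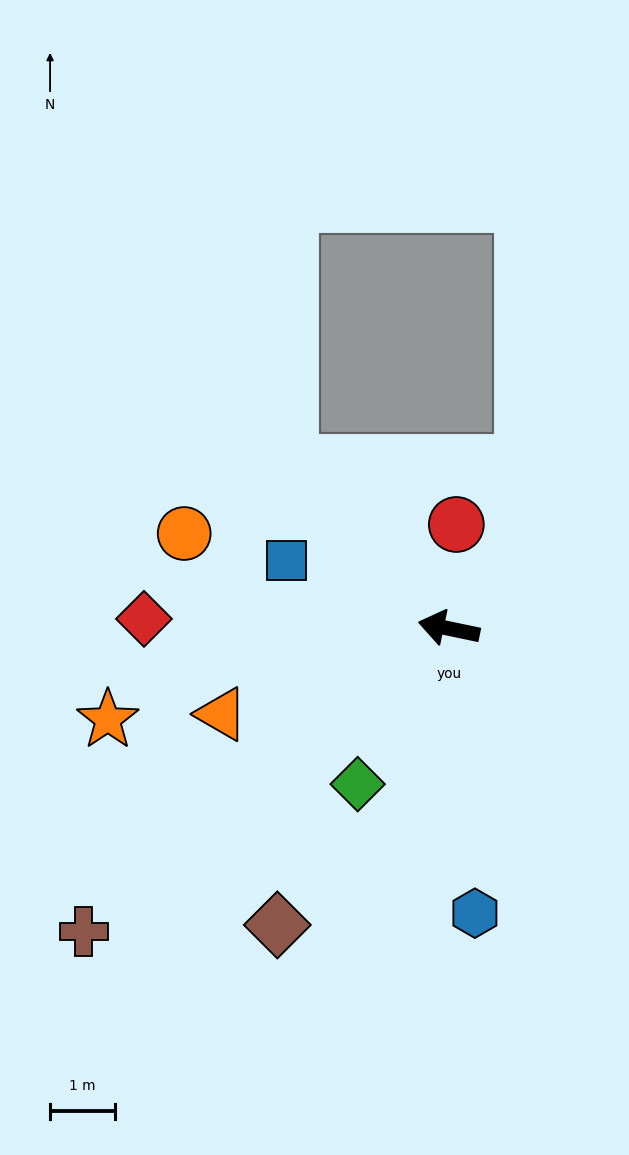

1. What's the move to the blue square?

turn right 11°, forward 2.7 m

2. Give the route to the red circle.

turn right 82°, forward 1.6 m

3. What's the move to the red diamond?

turn left 10°, forward 4.7 m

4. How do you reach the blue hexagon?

turn left 107°, forward 4.4 m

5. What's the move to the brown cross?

turn left 51°, forward 7.3 m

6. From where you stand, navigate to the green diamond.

turn left 71°, forward 2.8 m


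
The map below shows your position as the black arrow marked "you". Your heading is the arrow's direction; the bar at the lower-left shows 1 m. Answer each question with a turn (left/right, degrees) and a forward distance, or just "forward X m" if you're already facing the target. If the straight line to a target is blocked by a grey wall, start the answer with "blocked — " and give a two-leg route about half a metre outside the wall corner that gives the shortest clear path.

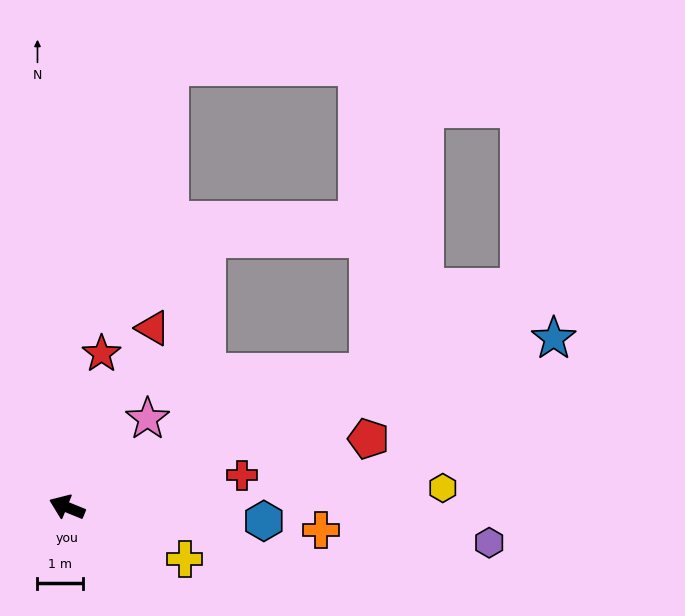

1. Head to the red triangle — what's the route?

turn right 93°, forward 4.3 m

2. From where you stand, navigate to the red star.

turn right 80°, forward 3.4 m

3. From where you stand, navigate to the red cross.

turn right 148°, forward 3.9 m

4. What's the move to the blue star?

turn right 139°, forward 11.3 m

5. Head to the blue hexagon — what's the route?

turn right 162°, forward 4.3 m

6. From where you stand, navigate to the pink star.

turn right 110°, forward 2.6 m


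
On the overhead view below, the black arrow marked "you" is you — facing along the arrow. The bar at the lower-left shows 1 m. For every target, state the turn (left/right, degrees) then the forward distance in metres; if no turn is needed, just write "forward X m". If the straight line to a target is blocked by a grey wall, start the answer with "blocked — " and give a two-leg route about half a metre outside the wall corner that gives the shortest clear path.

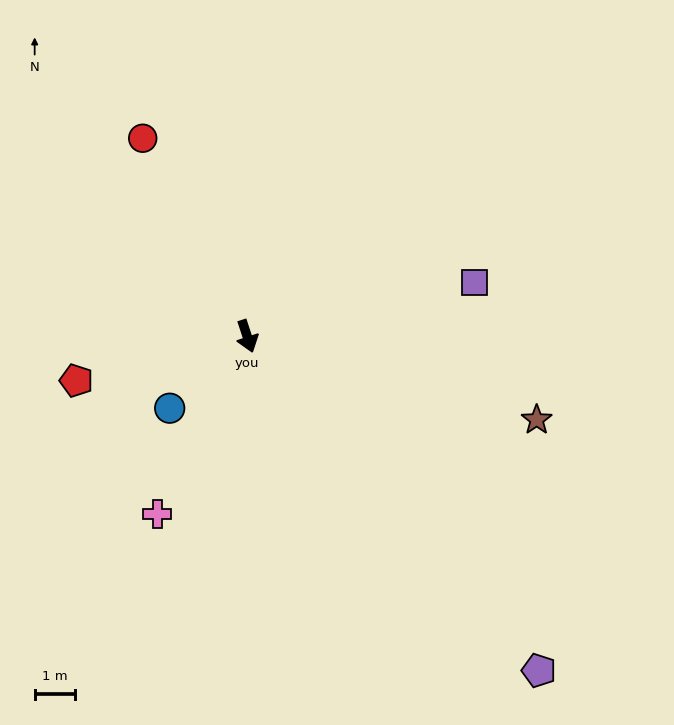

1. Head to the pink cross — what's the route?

turn right 45°, forward 5.0 m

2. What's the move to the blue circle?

turn right 65°, forward 2.6 m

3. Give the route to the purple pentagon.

turn left 23°, forward 11.1 m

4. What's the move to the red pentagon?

turn right 94°, forward 4.4 m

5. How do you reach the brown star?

turn left 56°, forward 7.5 m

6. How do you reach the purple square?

turn left 85°, forward 5.8 m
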